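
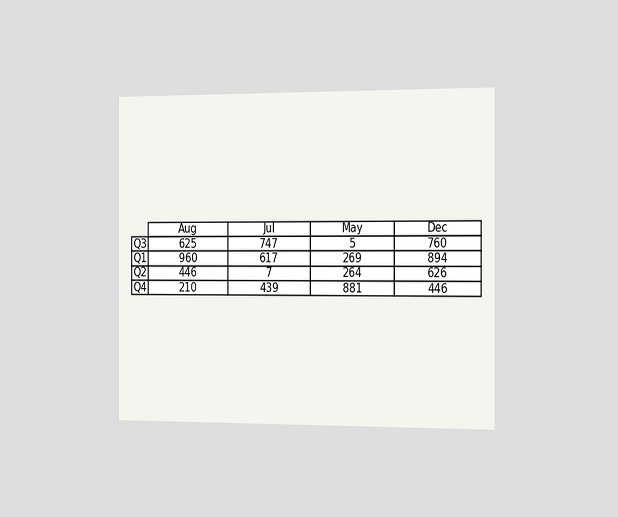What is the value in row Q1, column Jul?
The chart is viewed slightly from the right. The (Q1, Jul) cell reads 617.

617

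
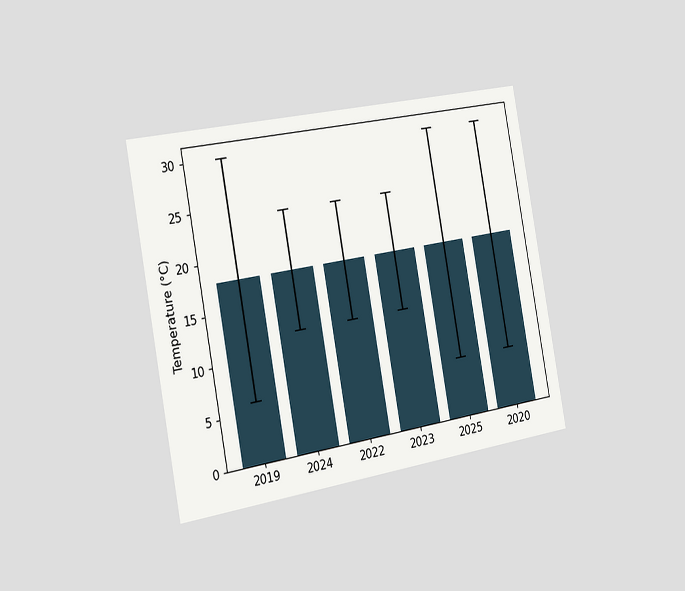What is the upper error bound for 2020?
The chart is tilted about 10° counter-clockwise and viewed slightly from the left. The 2020 bar's upper whisker reaches 30°C.

30°C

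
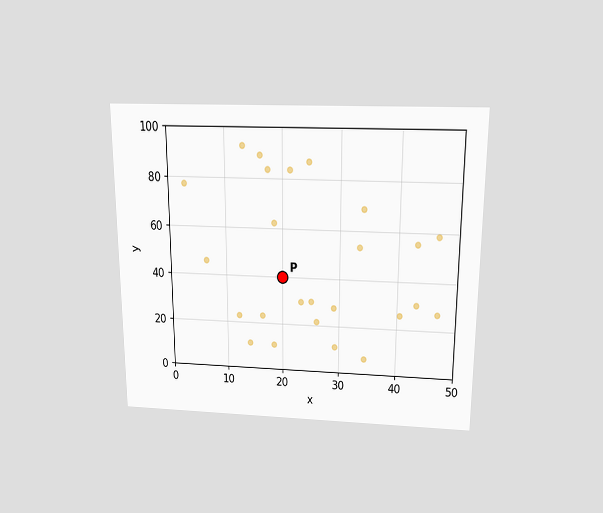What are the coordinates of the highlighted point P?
The chart is viewed slightly from above. Following the gridlines from P to each axis, P sits at (20, 40).

(20, 40)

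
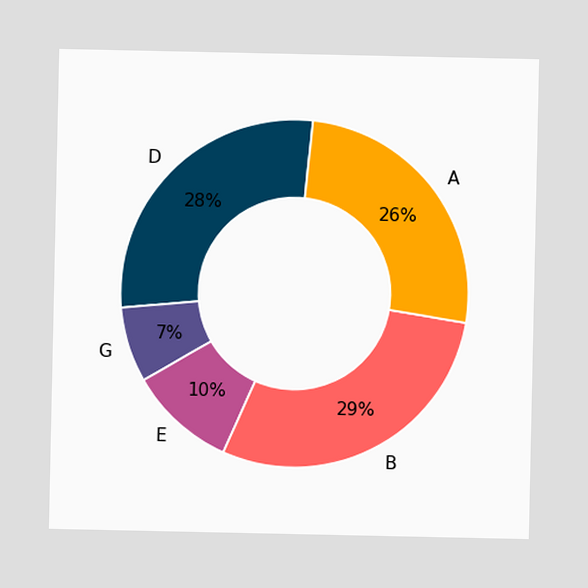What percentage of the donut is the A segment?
26%

The A segment takes up 26% of the ring.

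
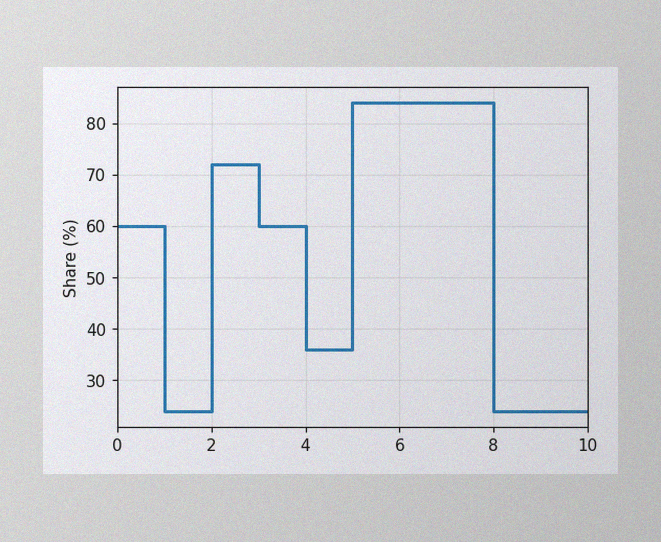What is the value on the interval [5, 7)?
The image has some photo noise and uneven lighting. On [5, 7) the step sits at 84%.

84%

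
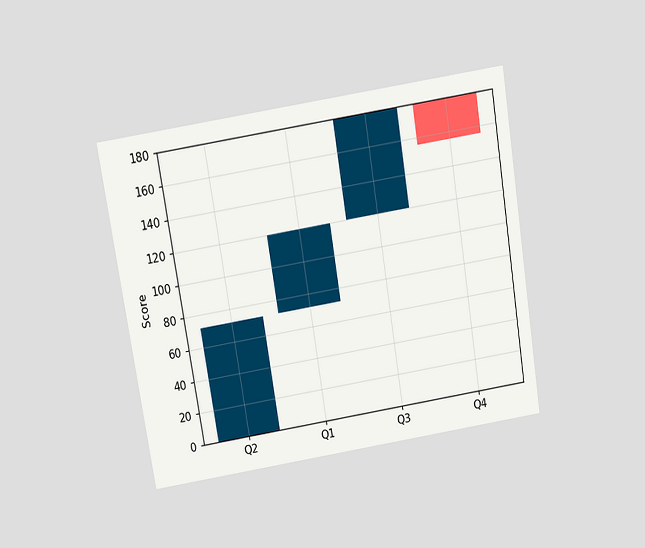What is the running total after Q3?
The chart is tilted about 9° counter-clockwise and viewed slightly from above. After Q3 the running total reaches 180.

180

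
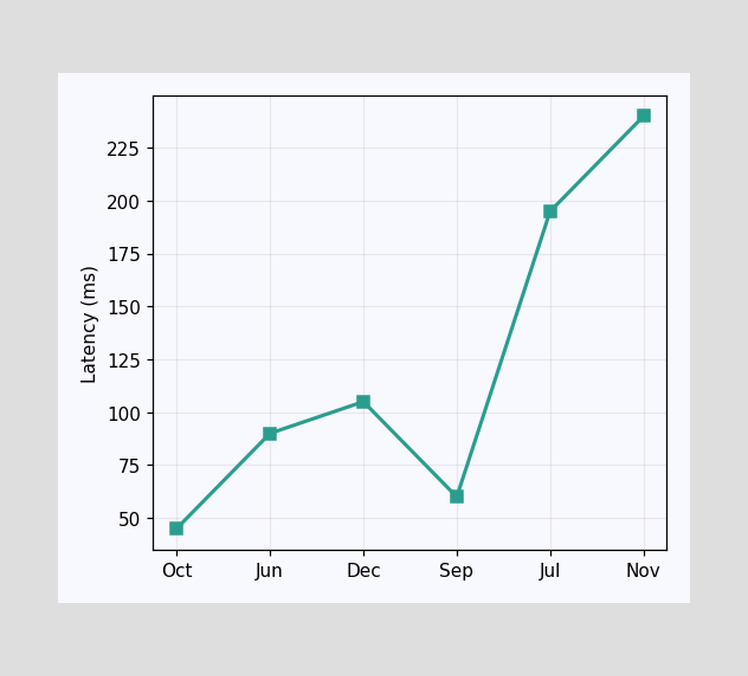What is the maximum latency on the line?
240ms

The highest point is at Nov, and reading across to the y-axis gives 240ms.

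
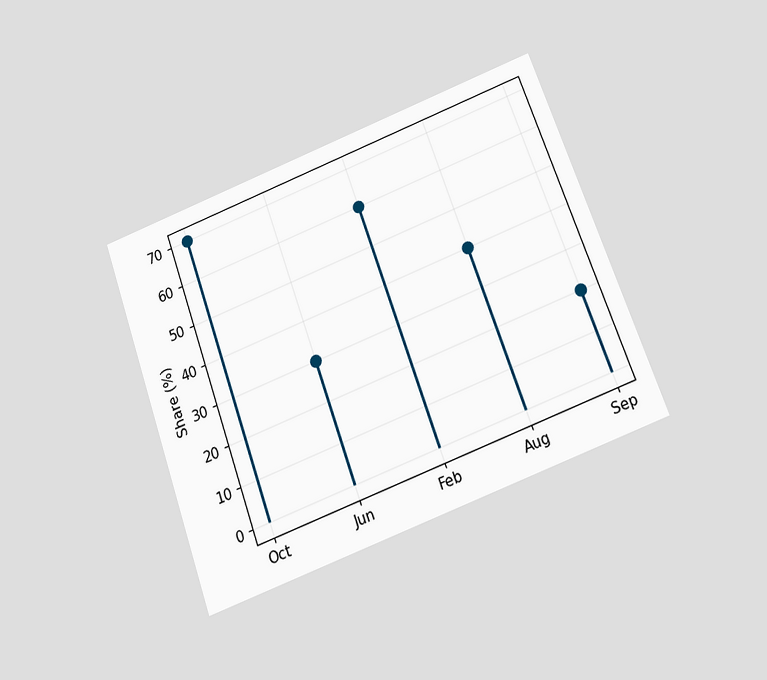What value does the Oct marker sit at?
The chart is tilted about 20° counter-clockwise and viewed slightly from below. The Oct marker sits at 70%.

70%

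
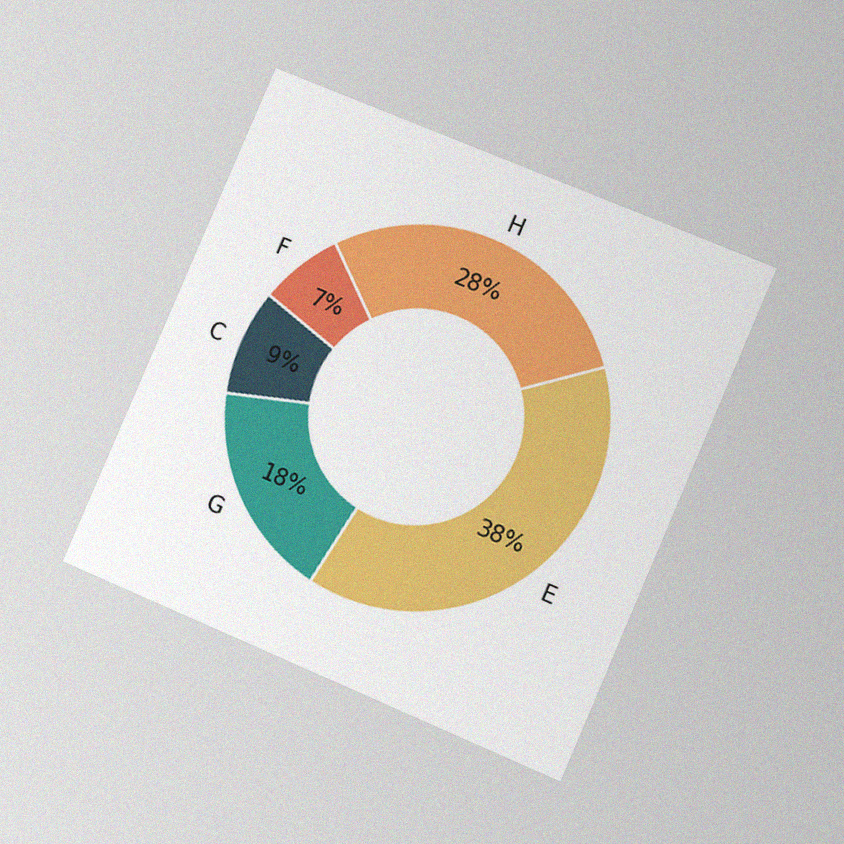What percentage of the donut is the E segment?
The chart is tilted about 23° clockwise and viewed at a slight angle, with some photo noise. The E segment takes up 38% of the ring.

38%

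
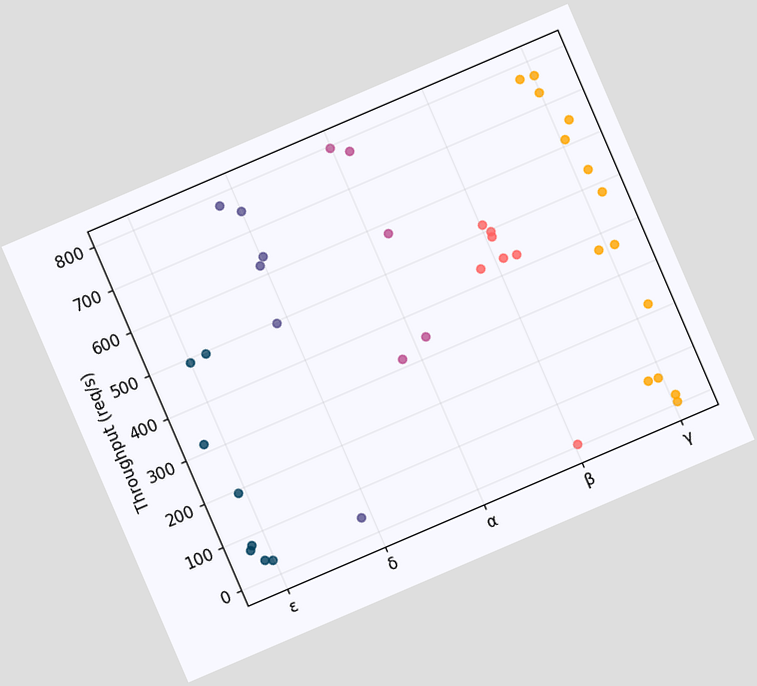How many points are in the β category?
The chart is tilted about 23° counter-clockwise. Counting the markers in the β column gives 7.

7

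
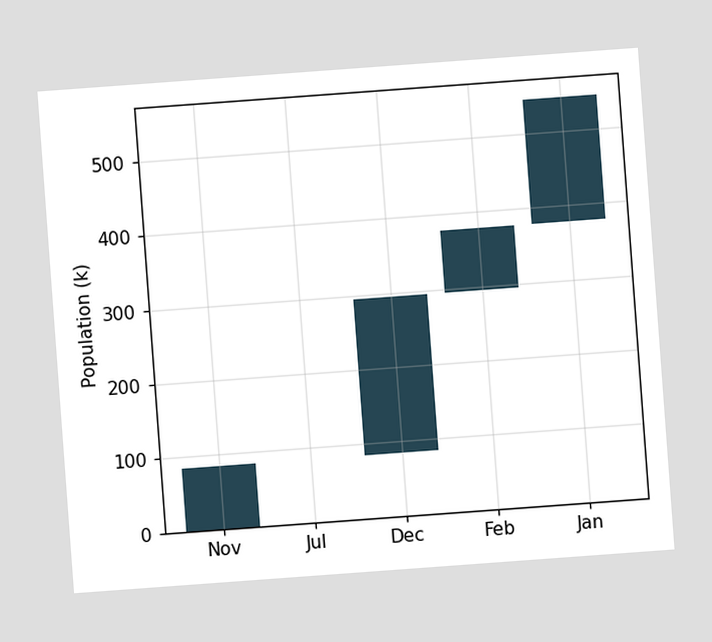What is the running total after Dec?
The chart is tilted about 4° counter-clockwise. After Dec the running total reaches 294k.

294k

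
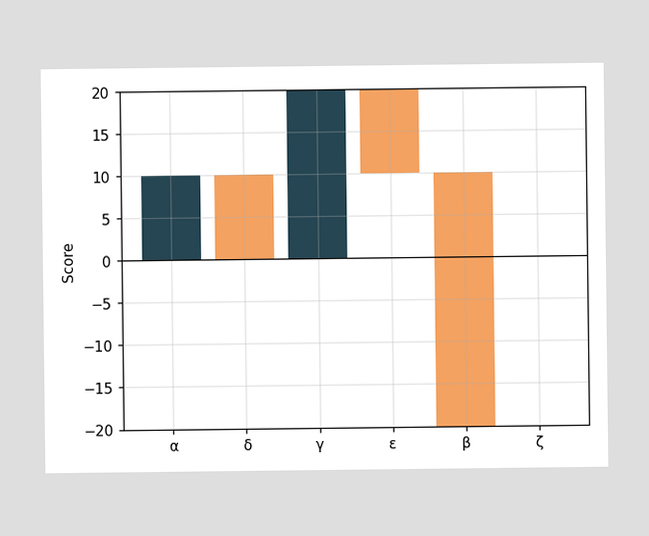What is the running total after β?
-20

After β the running total reaches -20.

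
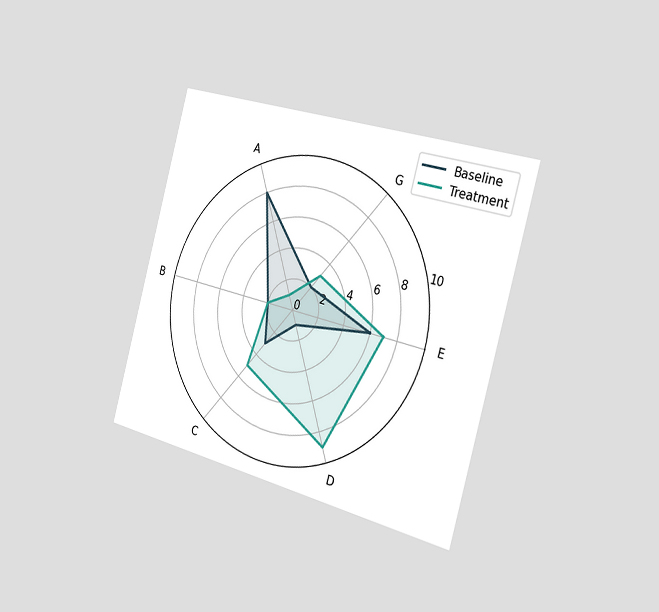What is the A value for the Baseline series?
8

The chart is tilted about 15° clockwise and viewed slightly from the right. On the A axis, Baseline reaches 8.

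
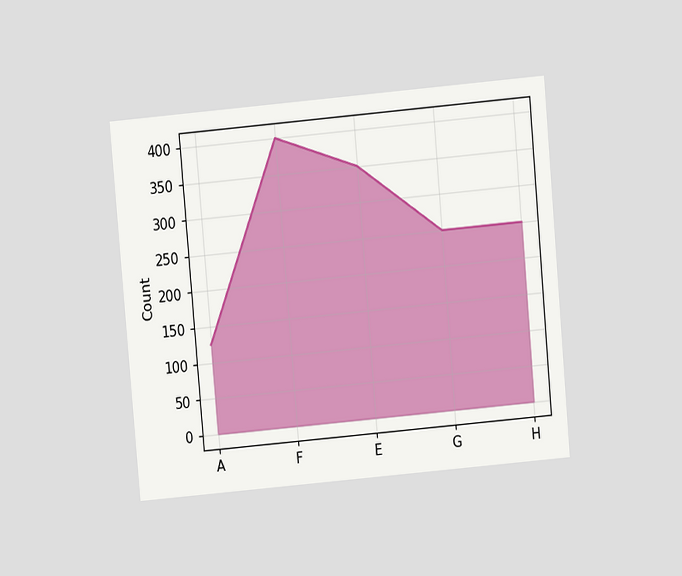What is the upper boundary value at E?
The chart is tilted about 5° counter-clockwise and viewed slightly from above. At E the upper boundary is at 350.

350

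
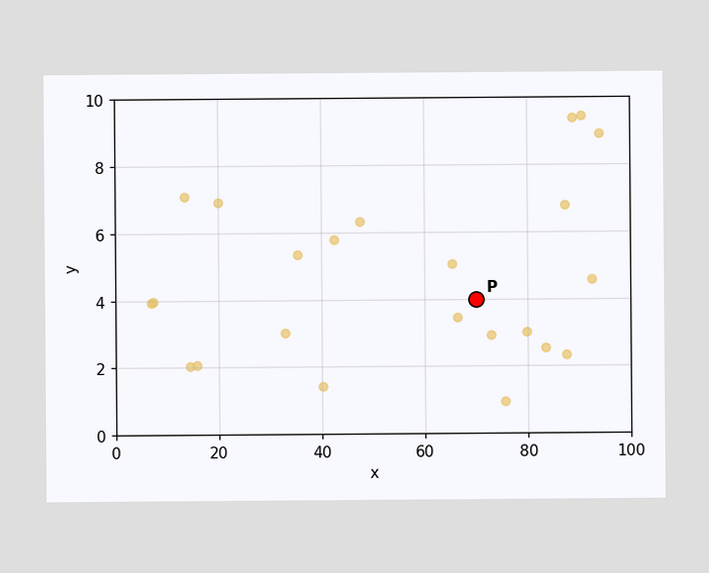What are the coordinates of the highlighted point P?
Following the gridlines from P to each axis, P sits at (70, 4).

(70, 4)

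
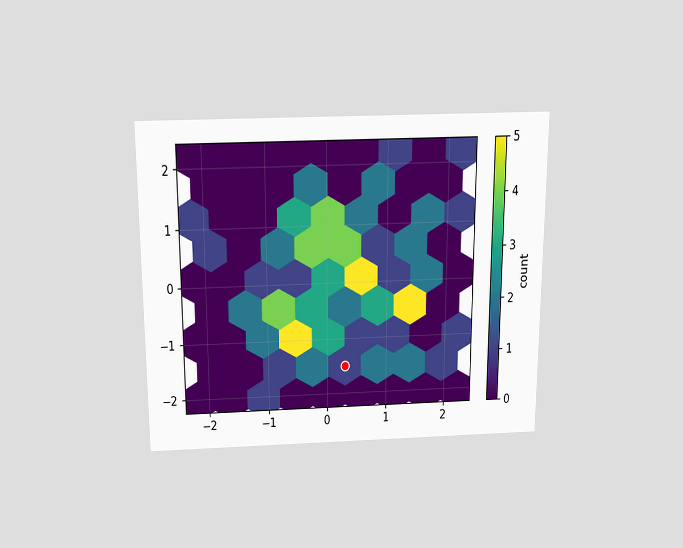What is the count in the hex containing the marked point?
1

The chart is viewed slightly from above. The marked hex reads 1 on the colorbar.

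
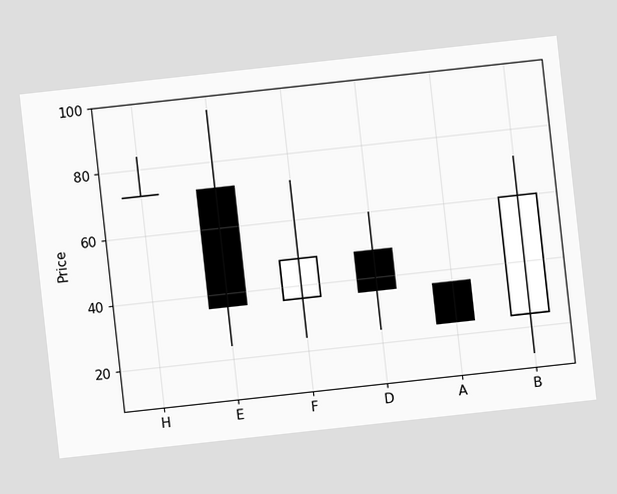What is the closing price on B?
60

The chart is tilted about 6° counter-clockwise. The B candle closes at 60.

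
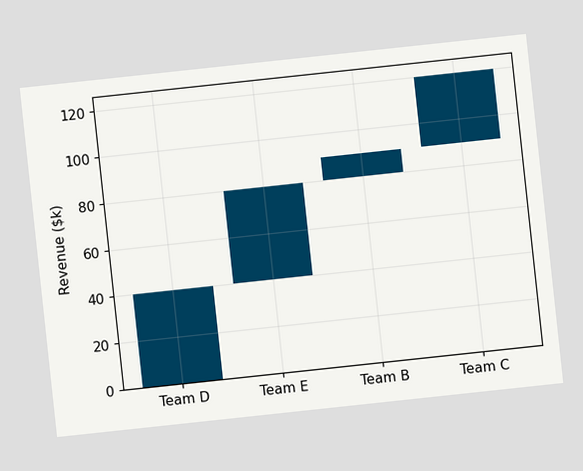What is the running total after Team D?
$40k

The chart is tilted about 6° counter-clockwise. After Team D the running total reaches $40k.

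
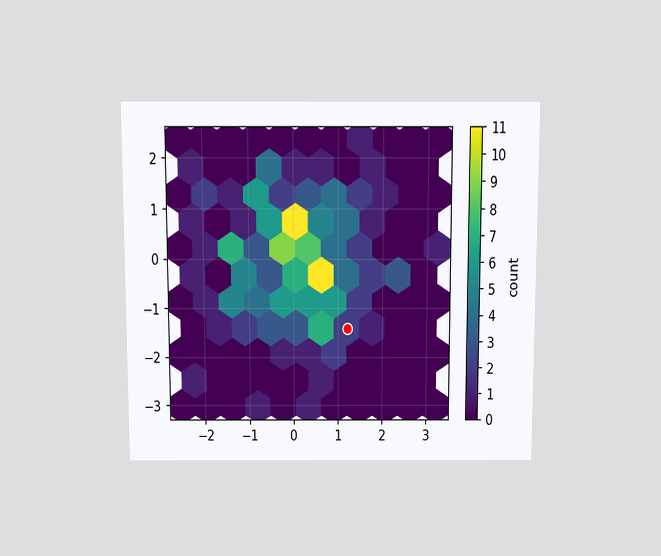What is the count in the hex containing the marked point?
The chart is viewed slightly from above. The marked hex reads 2 on the colorbar.

2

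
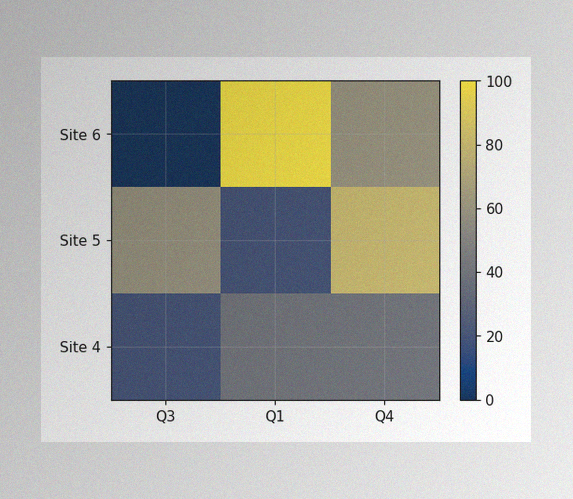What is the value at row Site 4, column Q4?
The image has some photo noise and uneven lighting. Matching cell (Site 4, Q4) against the colorbar gives 40.

40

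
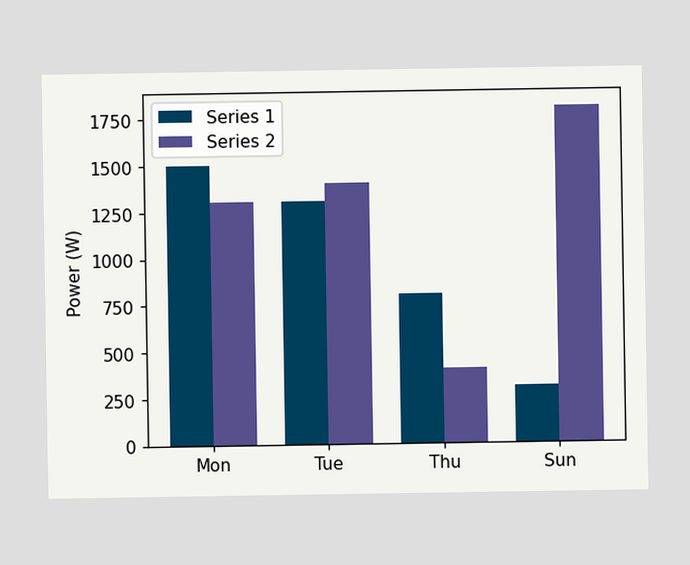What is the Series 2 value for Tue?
1400W

The Series 2 bar at Tue reaches 1400W on the y-axis.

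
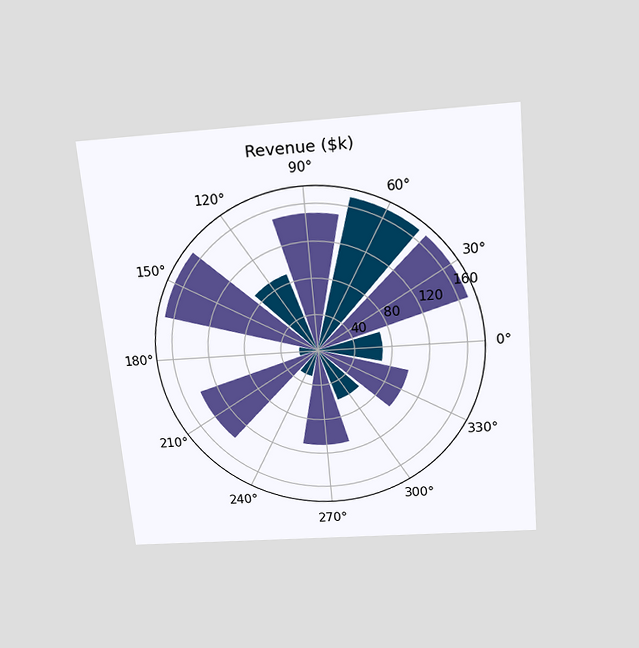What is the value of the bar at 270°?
$110k

The chart is tilted about 5° counter-clockwise and viewed slightly from above. The bar at 270° reaches $110k on the radial axis.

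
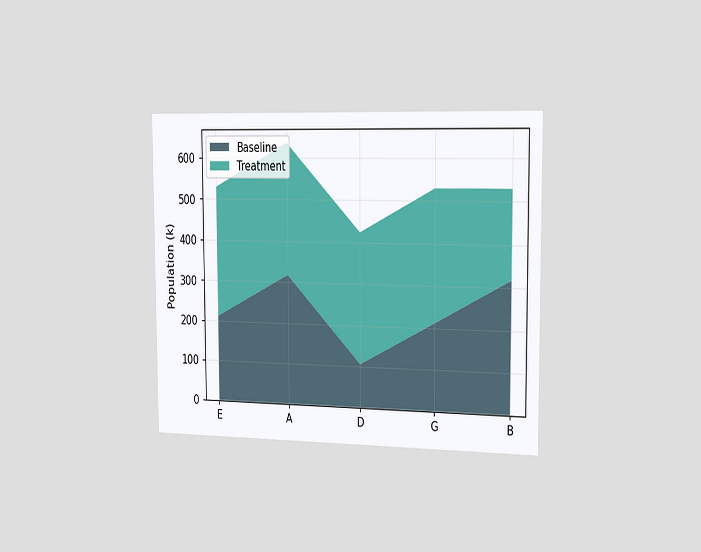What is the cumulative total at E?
530k

The chart is viewed slightly from the right. The stacked total at E reaches 530k.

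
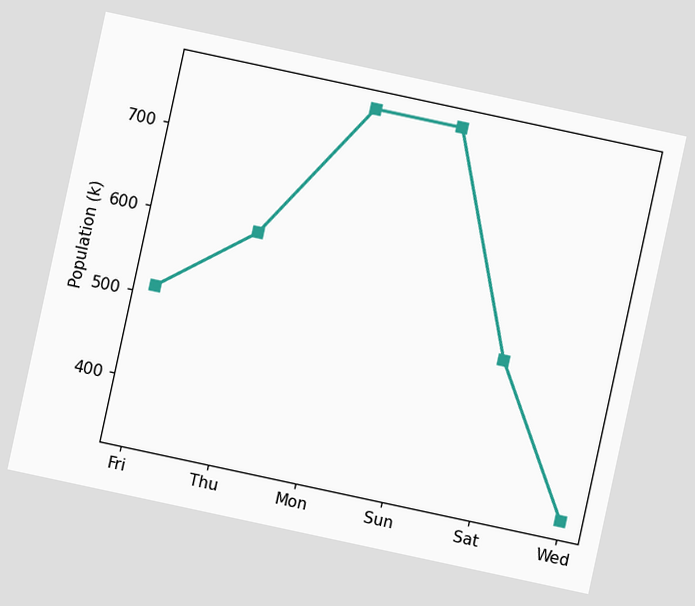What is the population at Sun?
765k

The chart is tilted about 12° clockwise. At Sun, the line is at 765k.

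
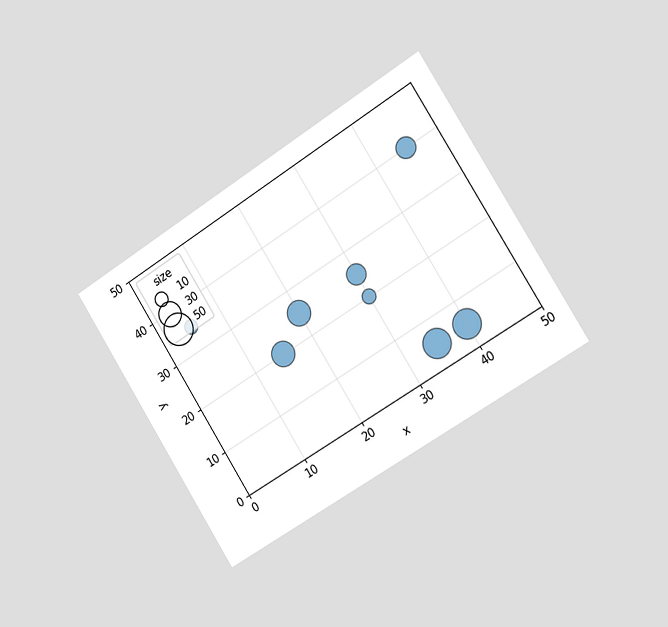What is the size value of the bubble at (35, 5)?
The chart is tilted about 32° counter-clockwise and viewed slightly from the right. Matching the bubble at (35, 5) against the size legend gives 40.

40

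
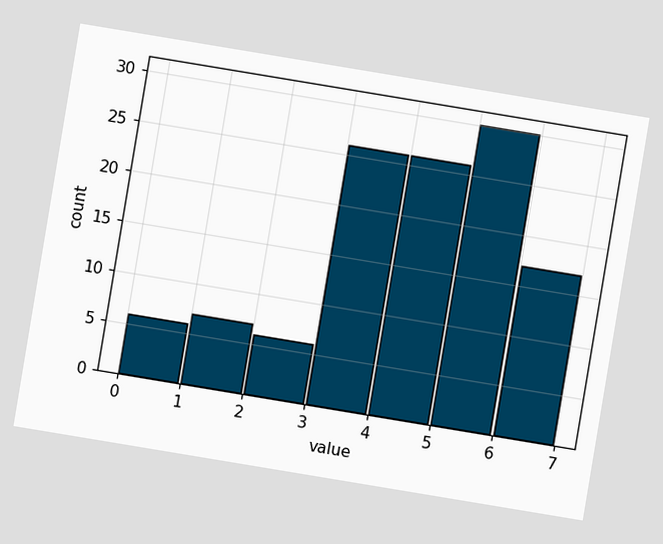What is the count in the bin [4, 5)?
26

The chart is tilted about 9° clockwise. The [4, 5) bin has height 26.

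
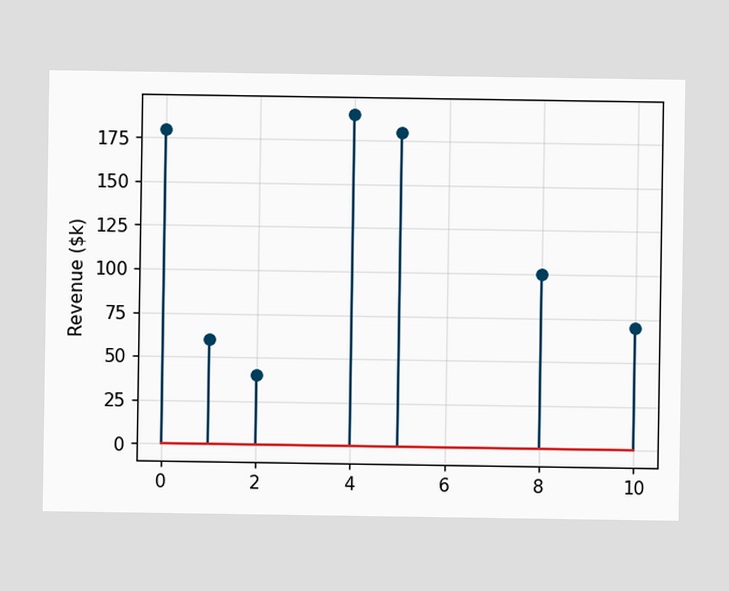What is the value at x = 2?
$40k

The stem at x=2 reaches $40k.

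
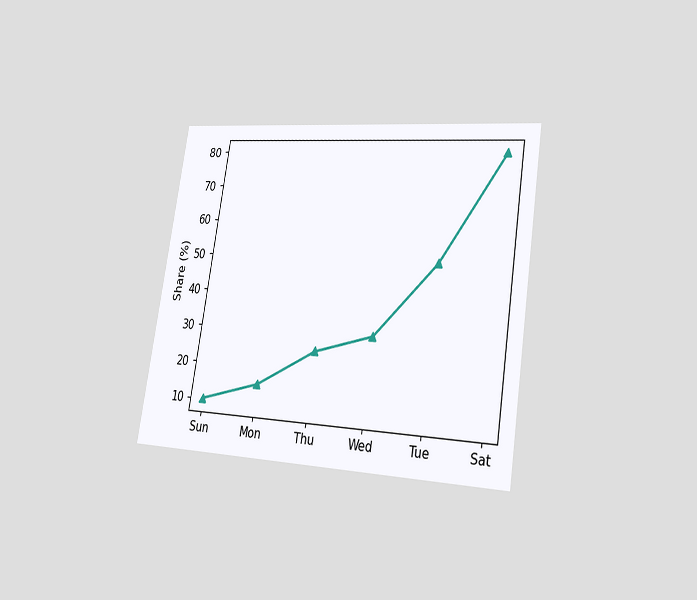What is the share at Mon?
The chart is tilted about 9° clockwise and viewed slightly from the right. At Mon, the line is at 15%.

15%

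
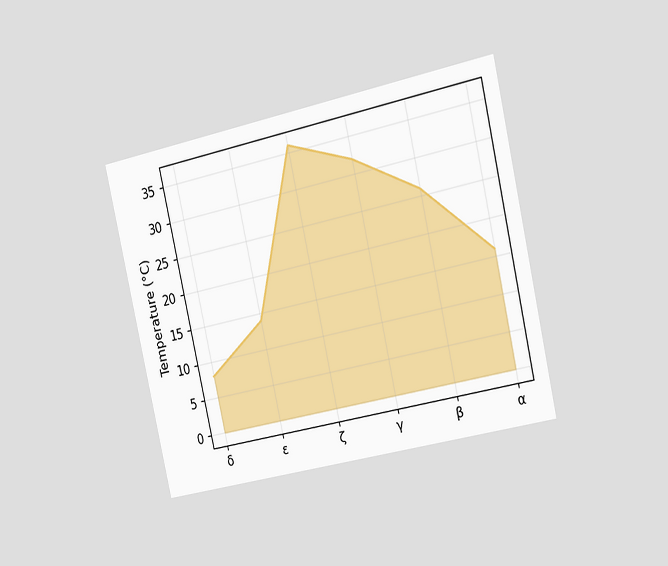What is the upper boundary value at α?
16°C

The chart is tilted about 13° counter-clockwise and viewed slightly from the right. At α the upper boundary is at 16°C.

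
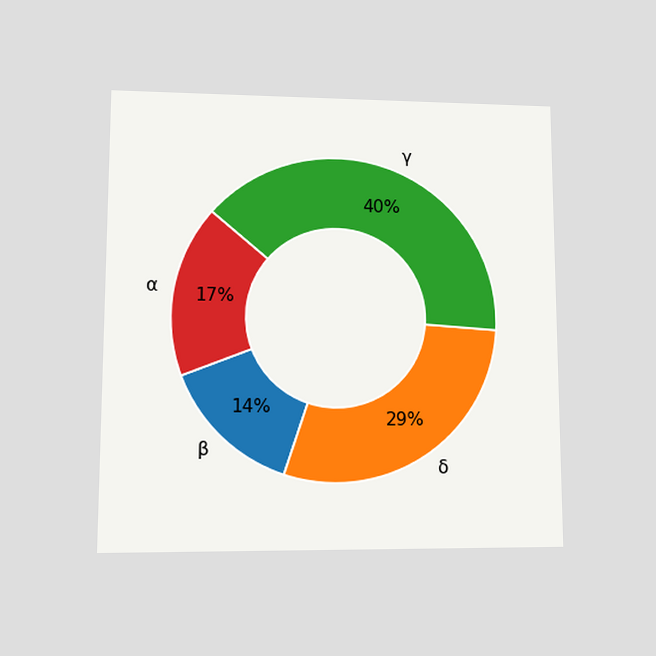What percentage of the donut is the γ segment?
40%

The chart is viewed at a slight angle. The γ segment takes up 40% of the ring.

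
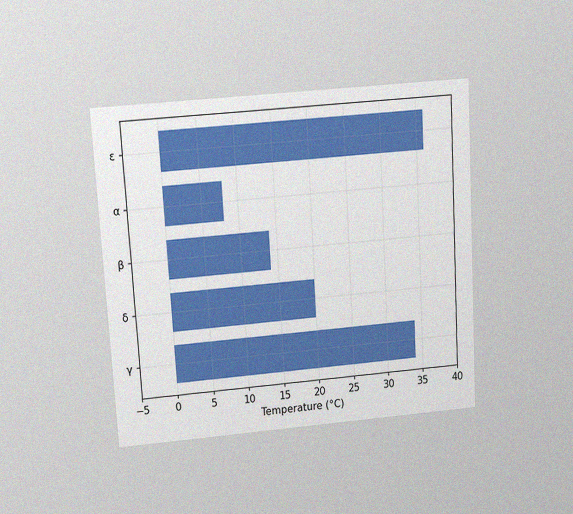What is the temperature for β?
14°C

The chart is tilted about 3° counter-clockwise and viewed slightly from above, with some photo noise. Reading along the chart's x-axis, the β bar reaches 14°C.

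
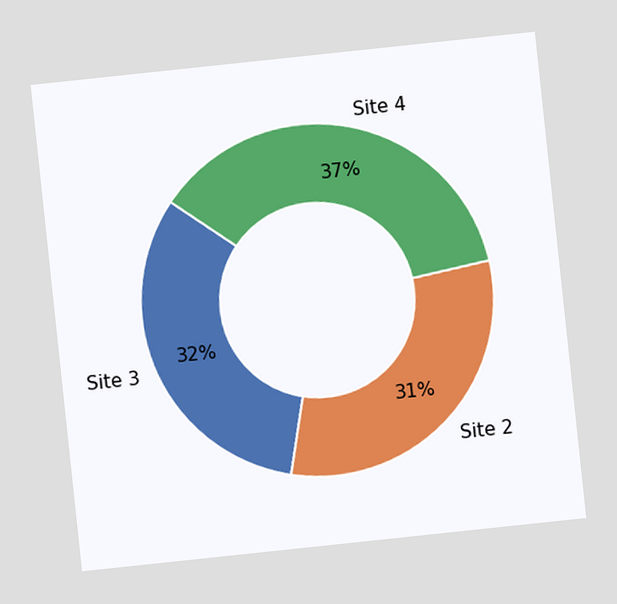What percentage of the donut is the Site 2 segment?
The chart is tilted about 6° counter-clockwise. The Site 2 segment takes up 31% of the ring.

31%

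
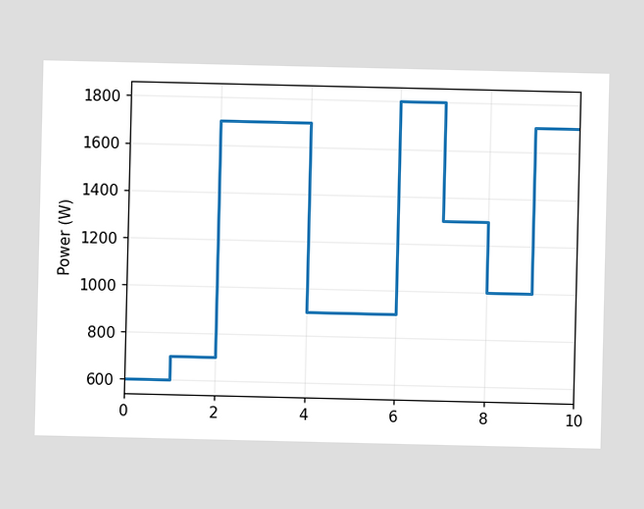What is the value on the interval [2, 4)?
1700W

On [2, 4) the step sits at 1700W.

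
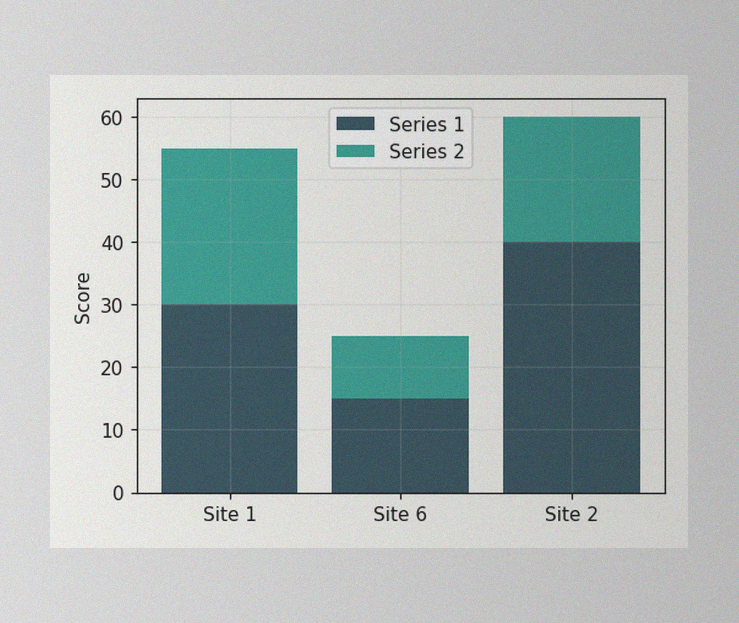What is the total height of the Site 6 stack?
25

The image has some photo noise and uneven lighting. The Site 6 stack's top reaches 25 on the y-axis.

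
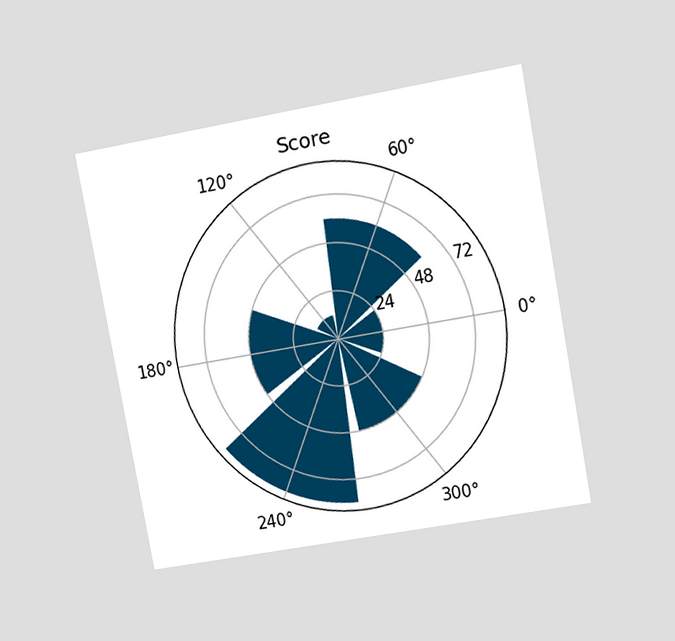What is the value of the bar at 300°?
48

The chart is tilted about 11° counter-clockwise and viewed at a slight angle. The bar at 300° reaches 48 on the radial axis.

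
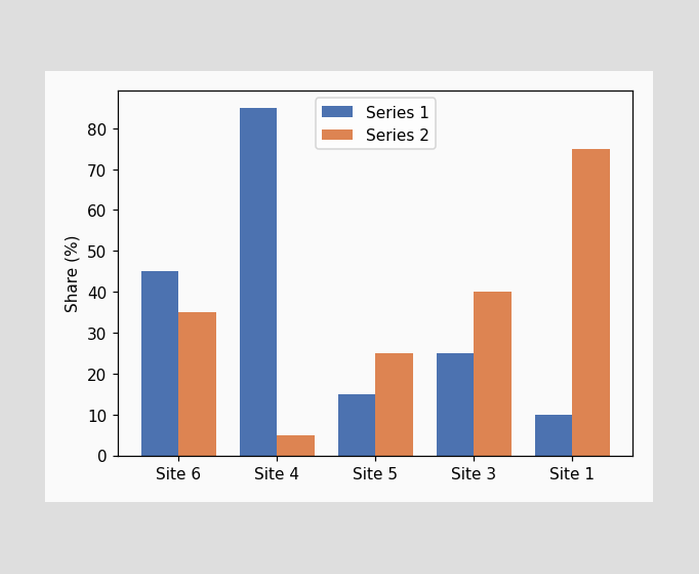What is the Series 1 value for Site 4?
The Series 1 bar at Site 4 reaches 85% on the y-axis.

85%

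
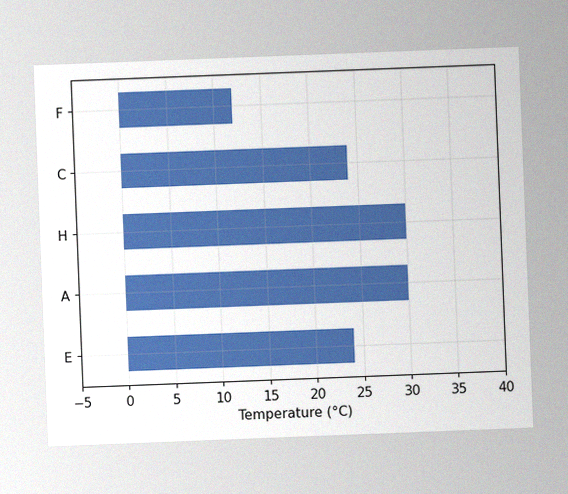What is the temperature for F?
12°C

The chart is tilted about 2° counter-clockwise, with some photo noise. Reading along the chart's x-axis, the F bar reaches 12°C.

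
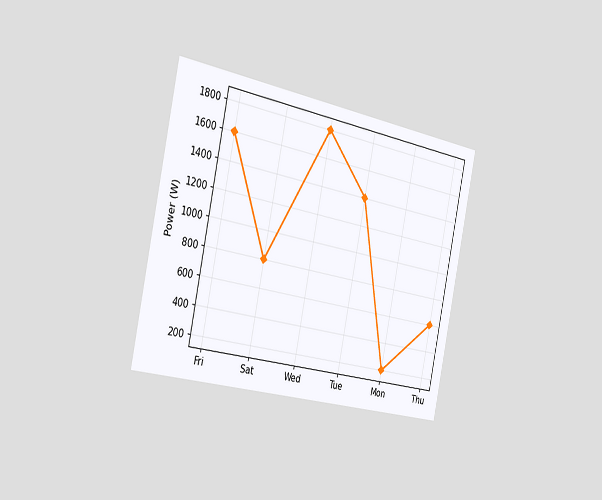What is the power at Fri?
1600W

The chart is tilted about 12° clockwise and viewed slightly from the left. At Fri, the line is at 1600W.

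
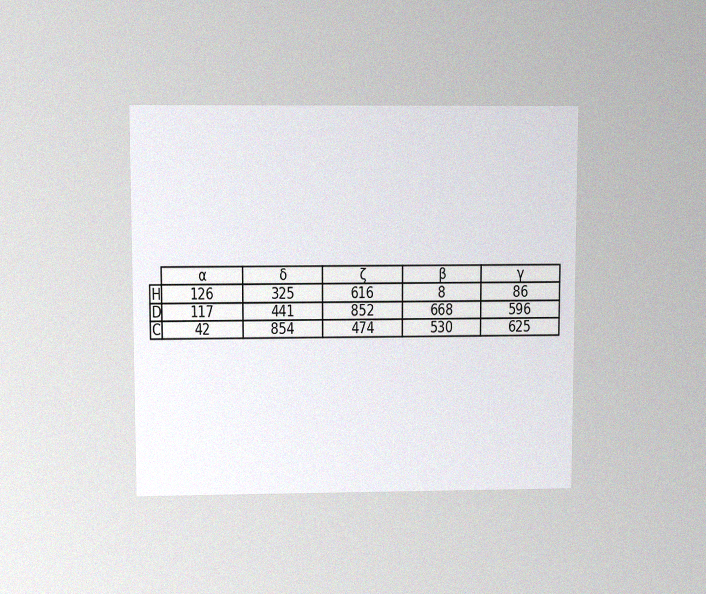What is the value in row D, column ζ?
The chart is viewed slightly from above, with some photo noise. The (D, ζ) cell reads 852.

852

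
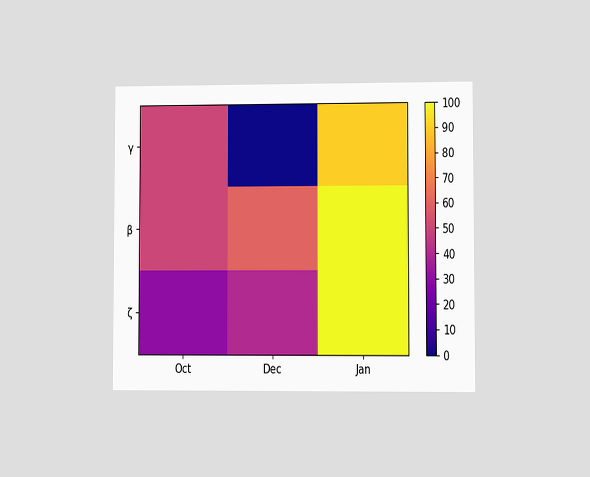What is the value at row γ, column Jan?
The chart is viewed at a slight angle. Matching cell (γ, Jan) against the colorbar gives 90.

90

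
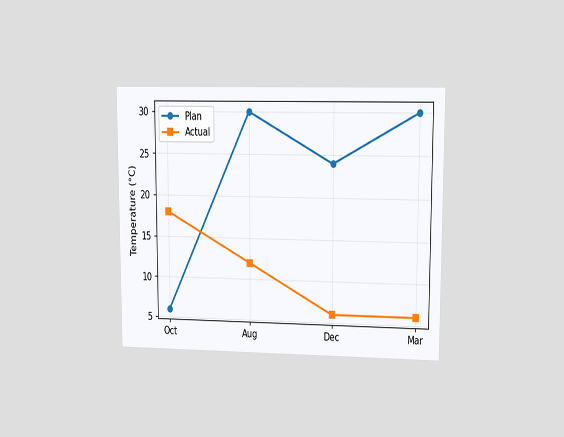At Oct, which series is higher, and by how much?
Actual, by 12°C

The chart is viewed at a slight angle. At Oct, Actual sits above the other line by 12°C.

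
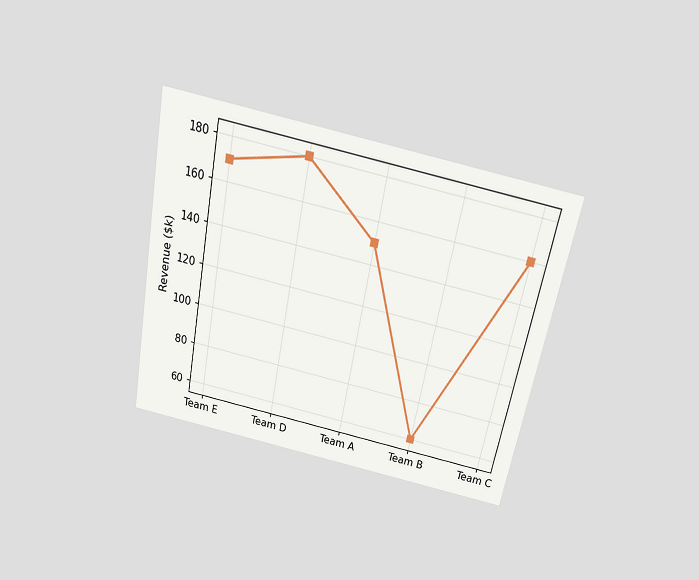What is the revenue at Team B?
$60k

The chart is tilted about 11° clockwise and viewed slightly from above. At Team B, the line is at $60k.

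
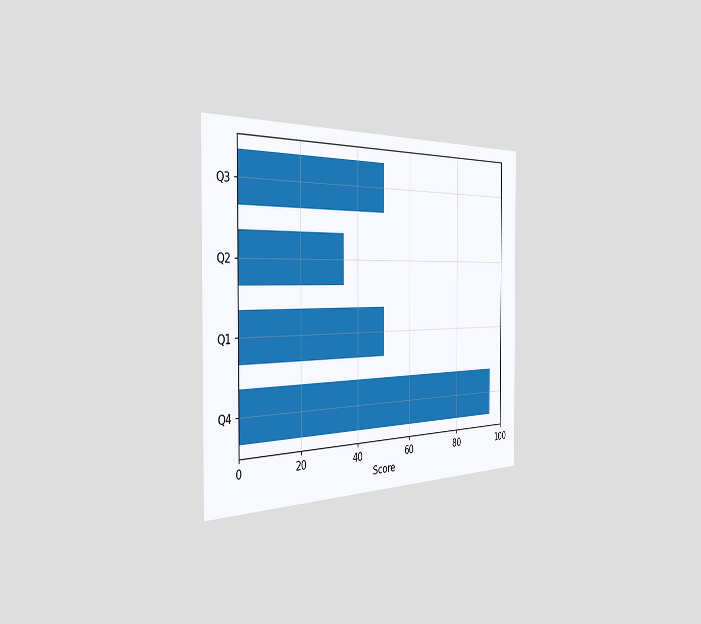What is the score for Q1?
50

The chart is viewed slightly from the left. Reading along the chart's x-axis, the Q1 bar reaches 50.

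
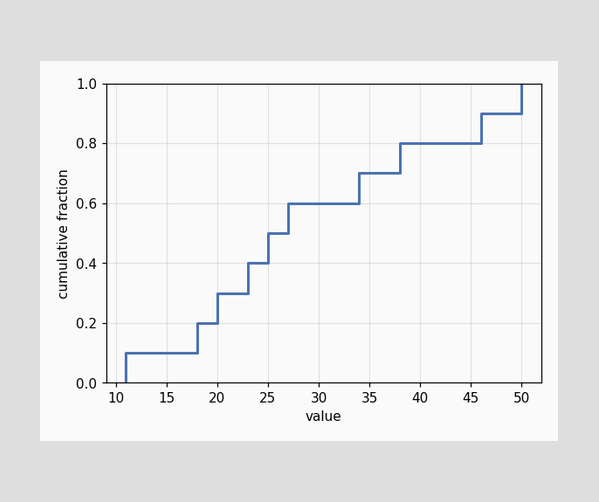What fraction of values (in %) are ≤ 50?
100%

At x=50 the ECDF step is at 100%.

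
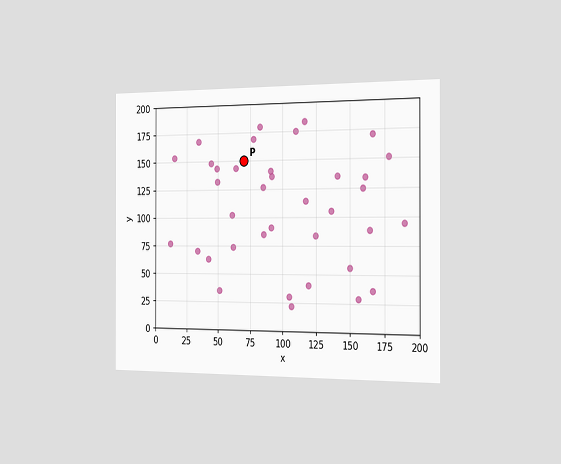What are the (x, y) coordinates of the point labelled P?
(70, 150)

The chart is viewed slightly from the right. Following the gridlines from P to each axis, P sits at (70, 150).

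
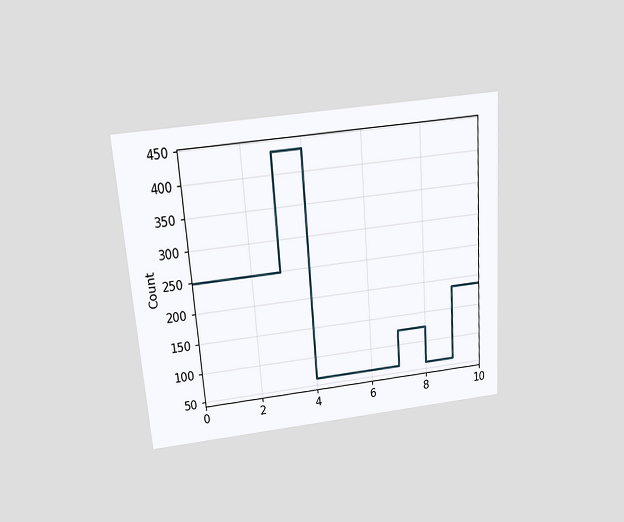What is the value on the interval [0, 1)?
The chart is tilted about 4° counter-clockwise and viewed slightly from above. On [0, 1) the step sits at 248.

248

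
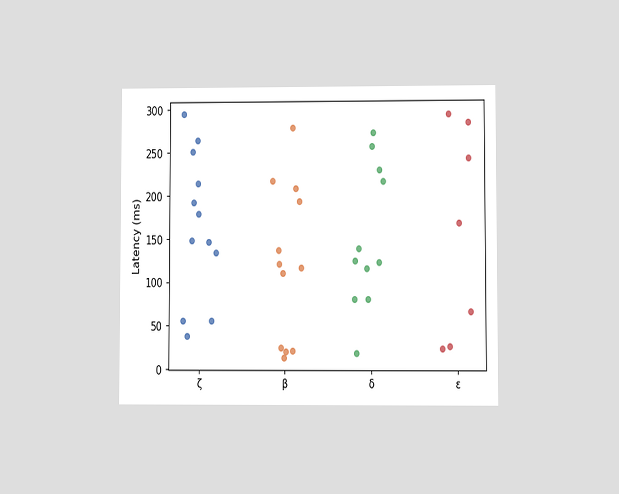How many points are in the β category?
The chart is viewed at a slight angle. Counting the markers in the β column gives 12.

12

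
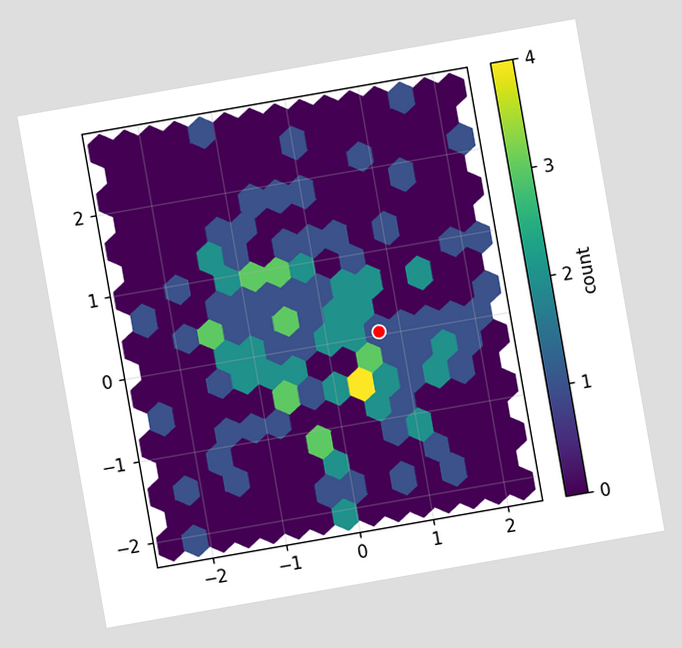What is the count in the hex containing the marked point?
1

The chart is tilted about 10° counter-clockwise. The marked hex reads 1 on the colorbar.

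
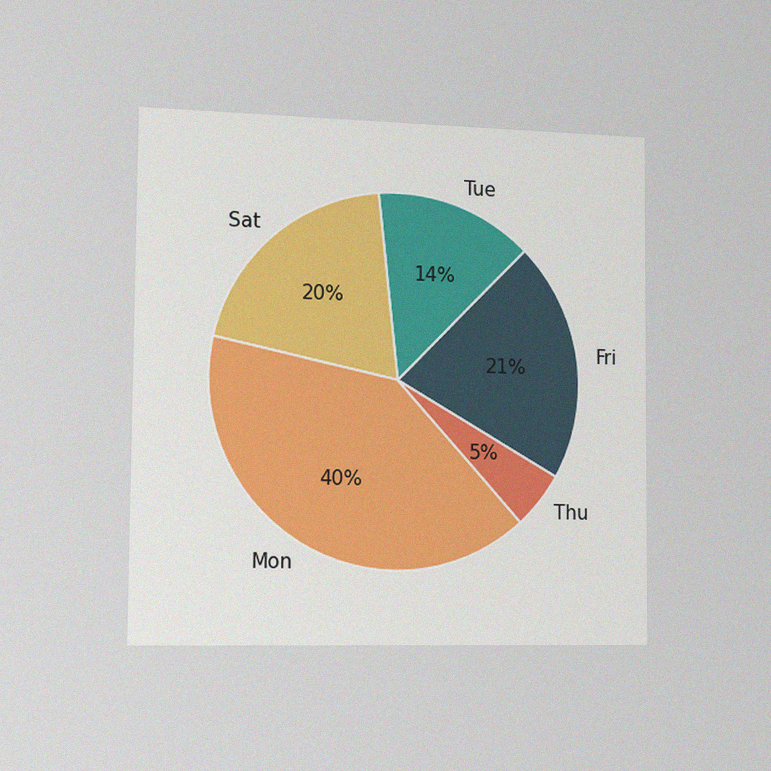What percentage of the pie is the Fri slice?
21%

The chart is viewed slightly from the left, with some photo noise. The Fri slice takes up 21% of the pie.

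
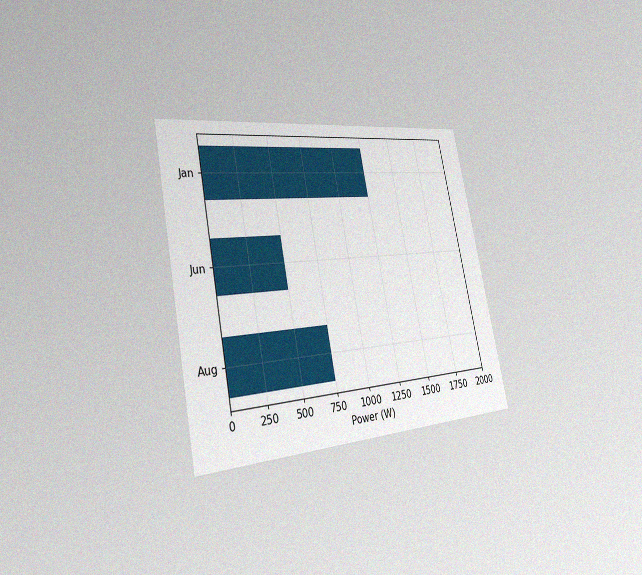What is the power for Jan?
1250W

The chart is tilted about 11° counter-clockwise and viewed slightly from the left, with some photo noise. Reading along the chart's x-axis, the Jan bar reaches 1250W.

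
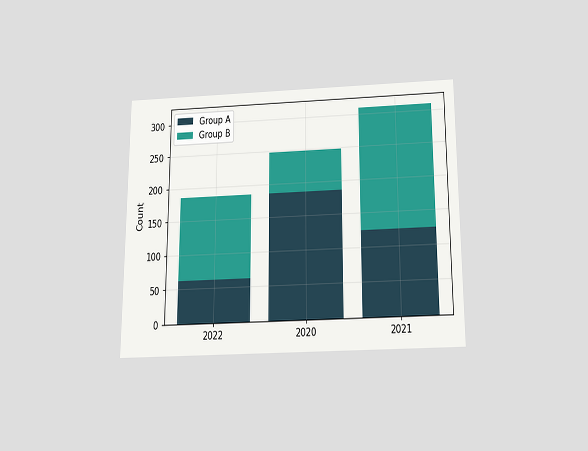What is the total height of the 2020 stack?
The chart is viewed slightly from below. The 2020 stack's top reaches 248 on the y-axis.

248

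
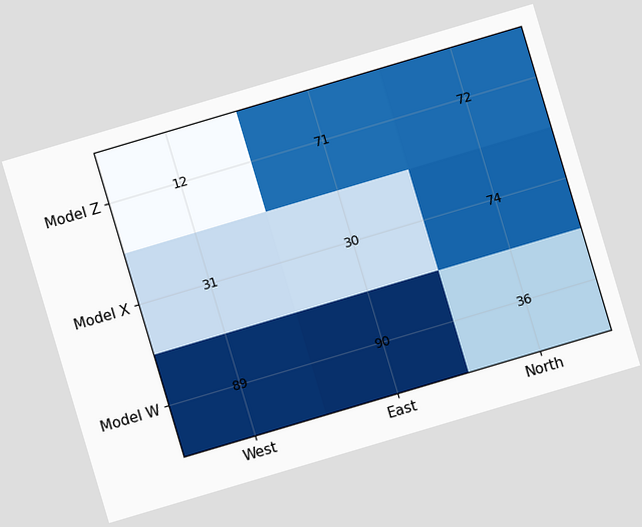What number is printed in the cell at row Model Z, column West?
12

The chart is tilted about 17° counter-clockwise. The (Model Z, West) cell reads 12.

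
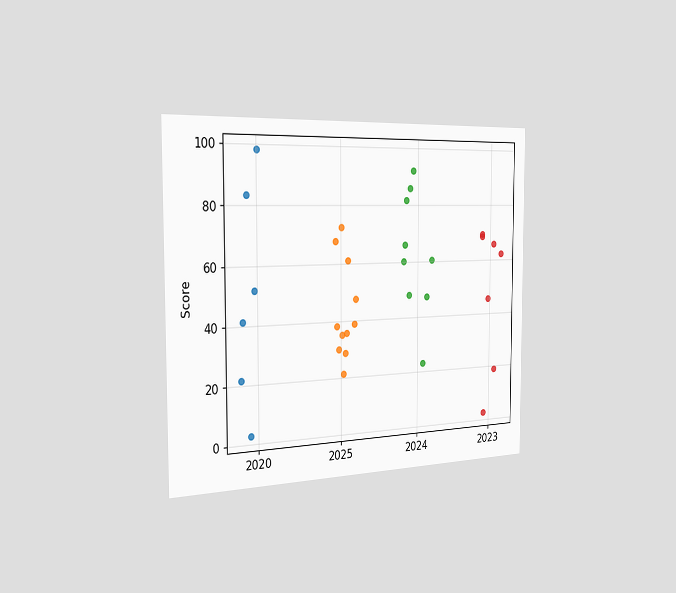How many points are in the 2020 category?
The chart is viewed slightly from the left. Counting the markers in the 2020 column gives 6.

6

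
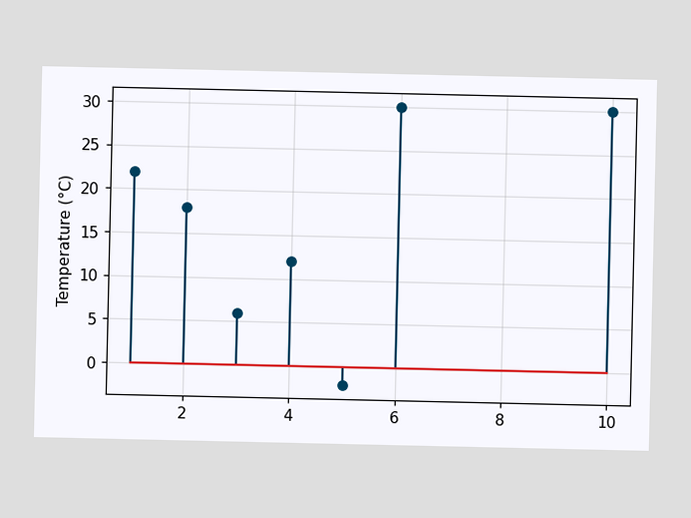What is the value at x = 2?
18°C

The stem at x=2 reaches 18°C.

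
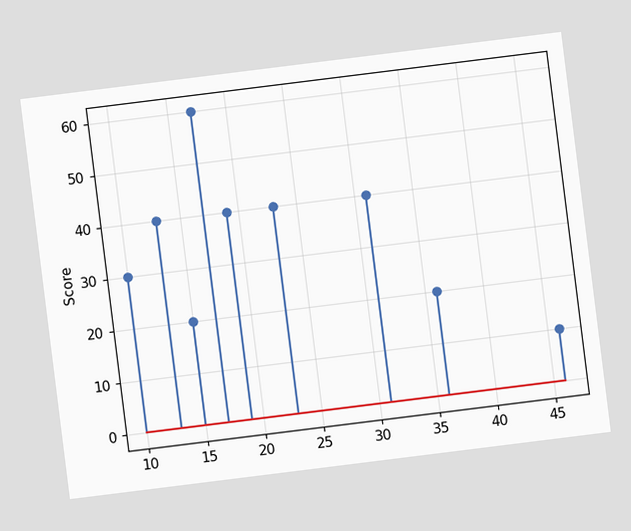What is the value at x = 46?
The chart is tilted about 7° counter-clockwise. The stem at x=46 reaches 10.

10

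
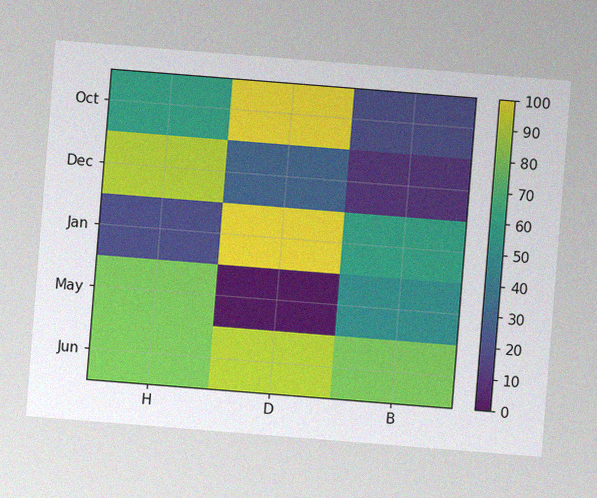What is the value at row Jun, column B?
80

The chart is tilted about 5° clockwise, with some photo noise. Matching cell (Jun, B) against the colorbar gives 80.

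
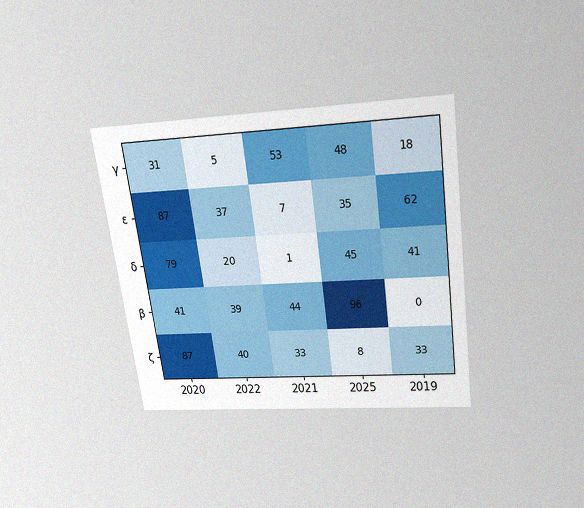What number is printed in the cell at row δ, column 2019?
41

The chart is tilted about 8° counter-clockwise and viewed slightly from above, with some photo noise. The (δ, 2019) cell reads 41.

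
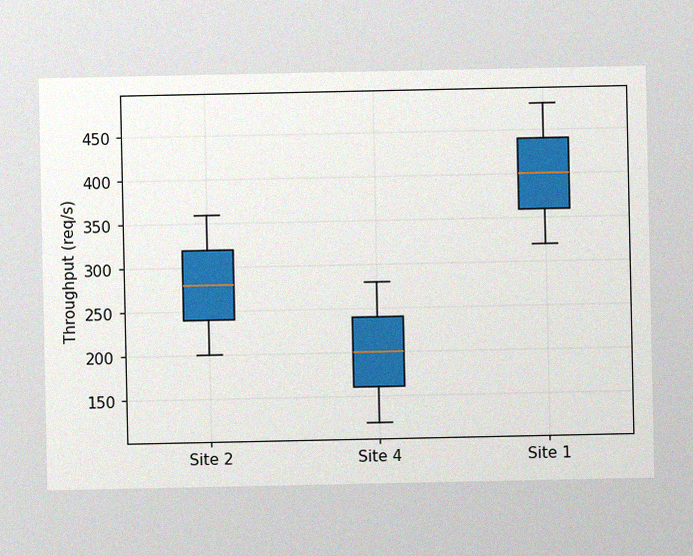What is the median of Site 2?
280req/s

The image has some photo noise and uneven lighting. The median line in the Site 2 box sits at 280req/s.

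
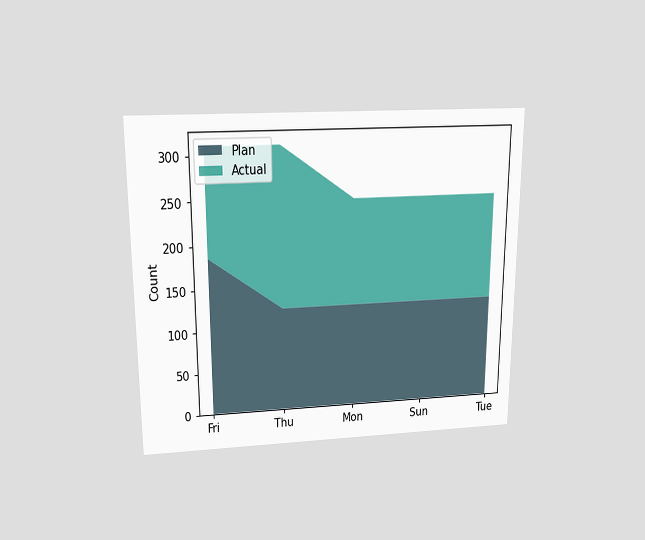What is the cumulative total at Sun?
The chart is viewed slightly from above. The stacked total at Sun reaches 248.

248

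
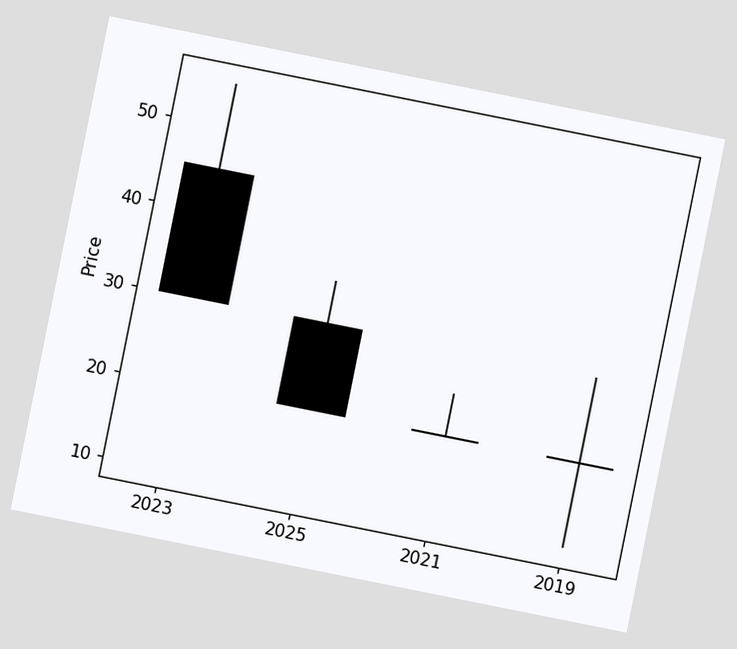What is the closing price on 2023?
30

The chart is tilted about 11° clockwise. The 2023 candle closes at 30.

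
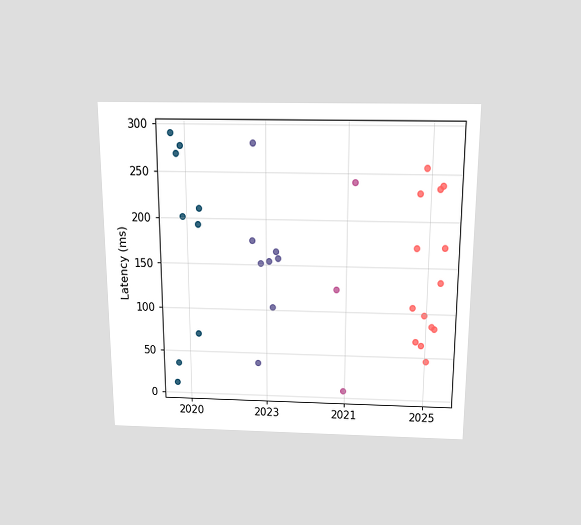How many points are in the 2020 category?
The chart is viewed slightly from above. Counting the markers in the 2020 column gives 9.

9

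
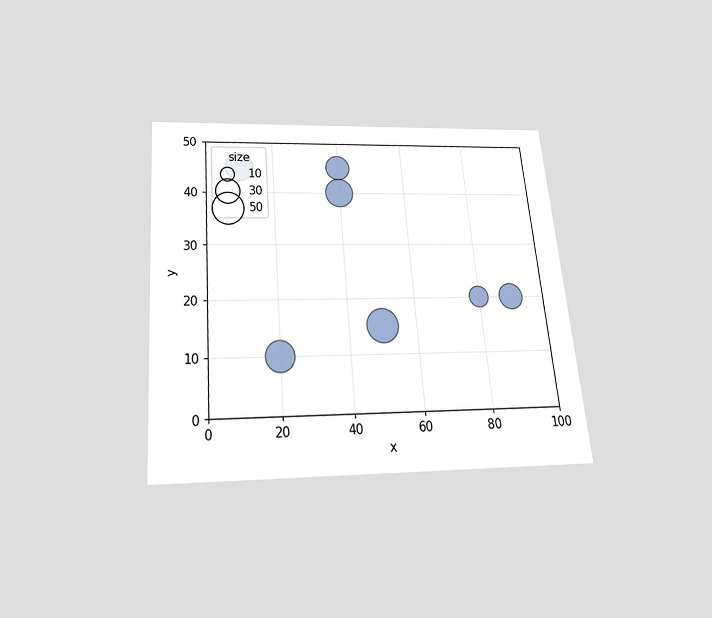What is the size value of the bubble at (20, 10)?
The chart is tilted about 5° counter-clockwise and viewed slightly from below. Matching the bubble at (20, 10) against the size legend gives 40.

40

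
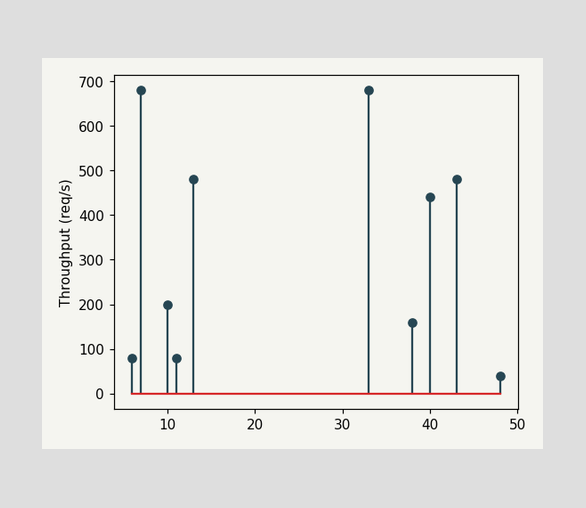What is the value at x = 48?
40req/s

The stem at x=48 reaches 40req/s.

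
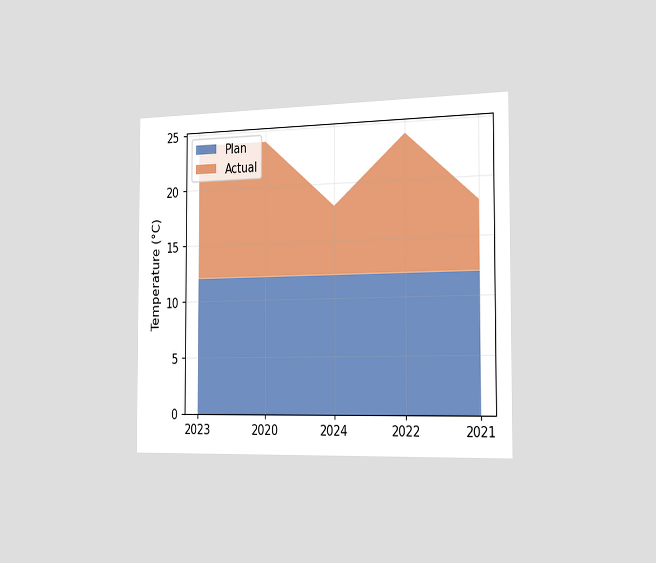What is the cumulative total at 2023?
The chart is viewed slightly from the right. The stacked total at 2023 reaches 24°C.

24°C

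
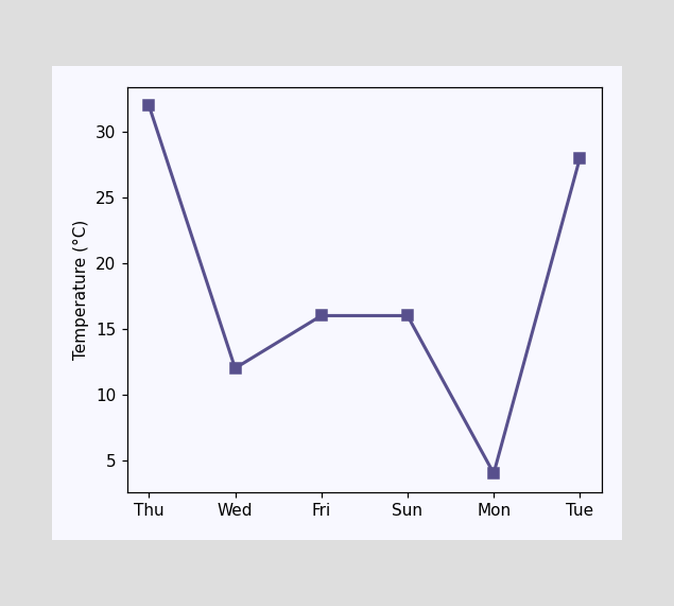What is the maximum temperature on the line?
The highest point is at Thu, and reading across to the y-axis gives 32°C.

32°C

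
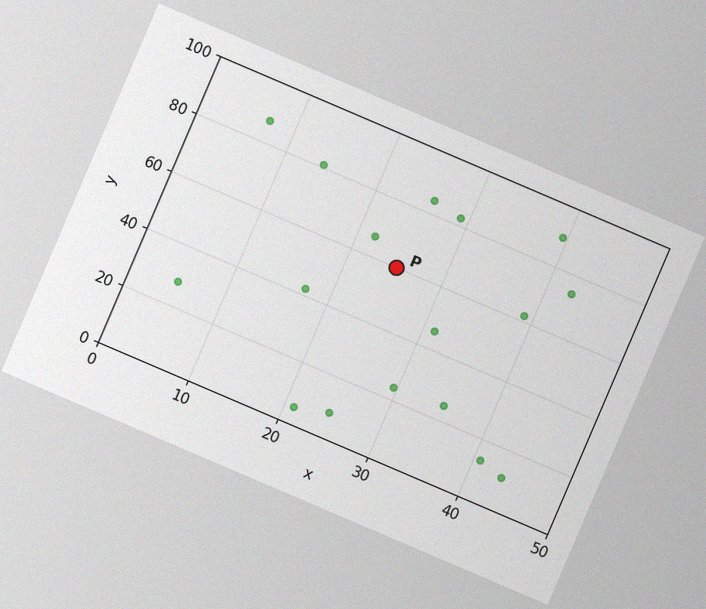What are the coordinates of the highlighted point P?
The chart is tilted about 23° clockwise, with some photo noise. Following the gridlines from P to each axis, P sits at (25, 60).

(25, 60)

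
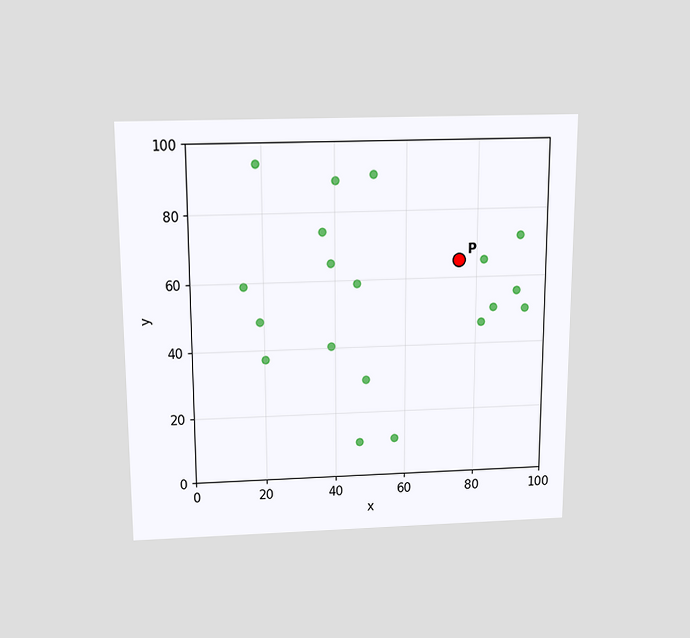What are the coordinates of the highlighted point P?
The chart is viewed slightly from above. Following the gridlines from P to each axis, P sits at (75, 65).

(75, 65)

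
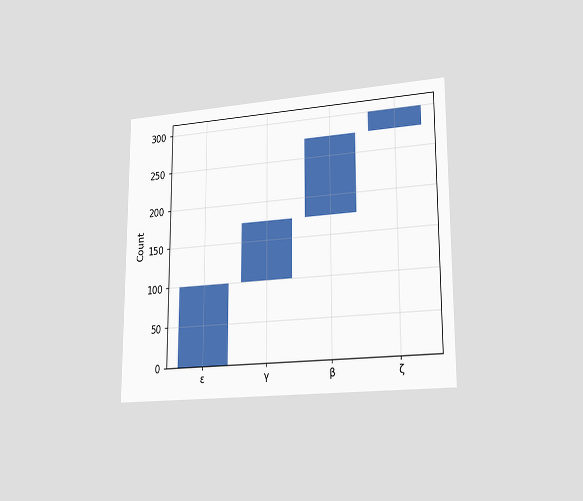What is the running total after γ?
The chart is viewed slightly from the right. After γ the running total reaches 175.

175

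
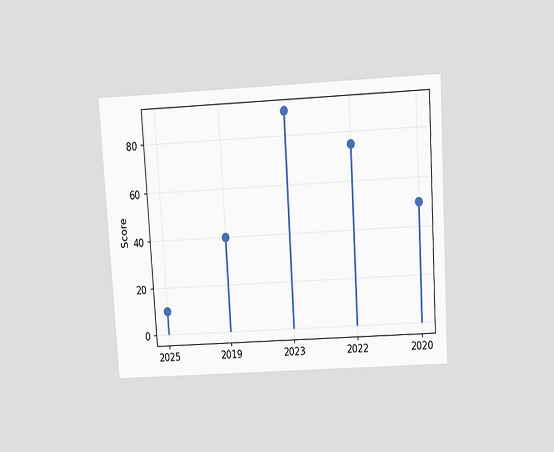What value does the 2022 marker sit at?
75

The chart is tilted about 3° counter-clockwise and viewed slightly from above. The 2022 marker sits at 75.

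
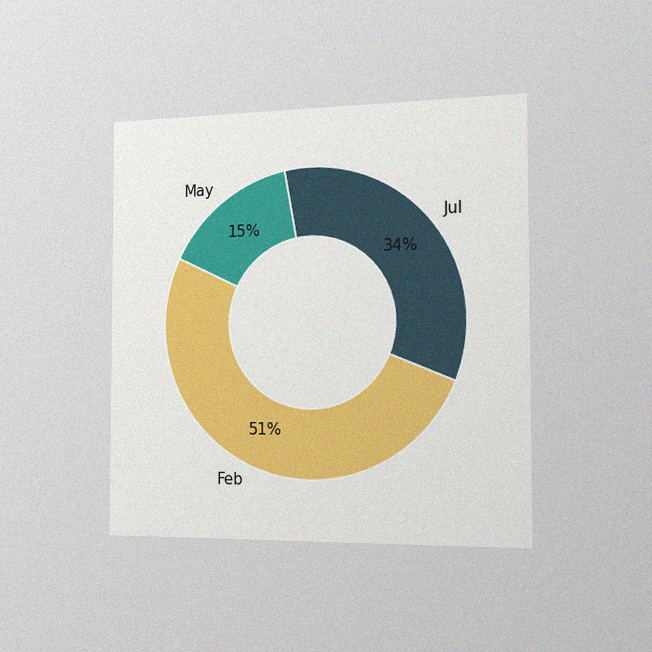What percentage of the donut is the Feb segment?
The chart is viewed slightly from the right, with some photo noise. The Feb segment takes up 51% of the ring.

51%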